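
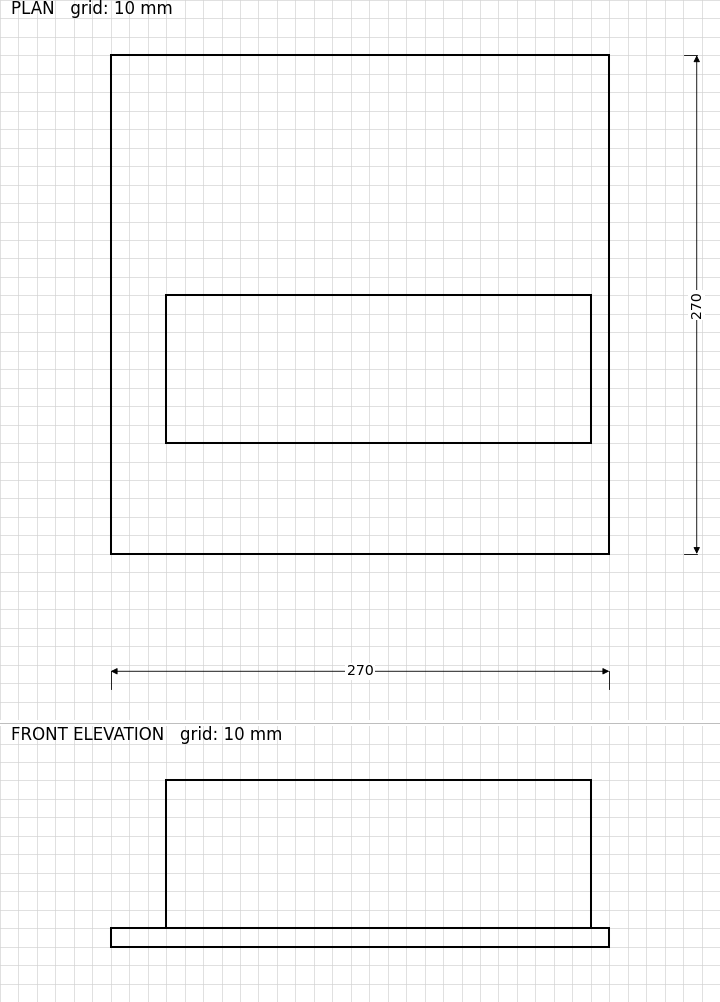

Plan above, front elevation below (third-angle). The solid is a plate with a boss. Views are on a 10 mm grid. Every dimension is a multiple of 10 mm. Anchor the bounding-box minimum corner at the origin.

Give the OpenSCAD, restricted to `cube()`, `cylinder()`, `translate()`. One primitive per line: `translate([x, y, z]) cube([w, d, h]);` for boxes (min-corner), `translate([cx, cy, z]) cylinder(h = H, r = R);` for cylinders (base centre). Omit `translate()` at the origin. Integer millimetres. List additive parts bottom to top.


cube([270, 270, 10]);
translate([30, 60, 10]) cube([230, 80, 80]);


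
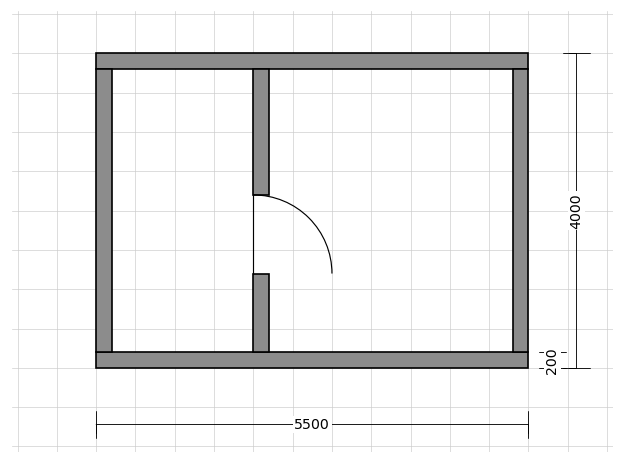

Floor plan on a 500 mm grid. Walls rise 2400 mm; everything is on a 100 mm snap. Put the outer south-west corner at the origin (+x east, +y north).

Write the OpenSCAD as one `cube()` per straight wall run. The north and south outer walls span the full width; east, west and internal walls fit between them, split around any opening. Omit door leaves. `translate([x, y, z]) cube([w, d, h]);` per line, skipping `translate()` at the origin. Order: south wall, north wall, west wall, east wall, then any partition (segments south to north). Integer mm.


cube([5500, 200, 2400]);
translate([0, 3800, 0]) cube([5500, 200, 2400]);
translate([0, 200, 0]) cube([200, 3600, 2400]);
translate([5300, 200, 0]) cube([200, 3600, 2400]);
translate([2000, 200, 0]) cube([200, 1000, 2400]);
translate([2000, 2200, 0]) cube([200, 1600, 2400]);


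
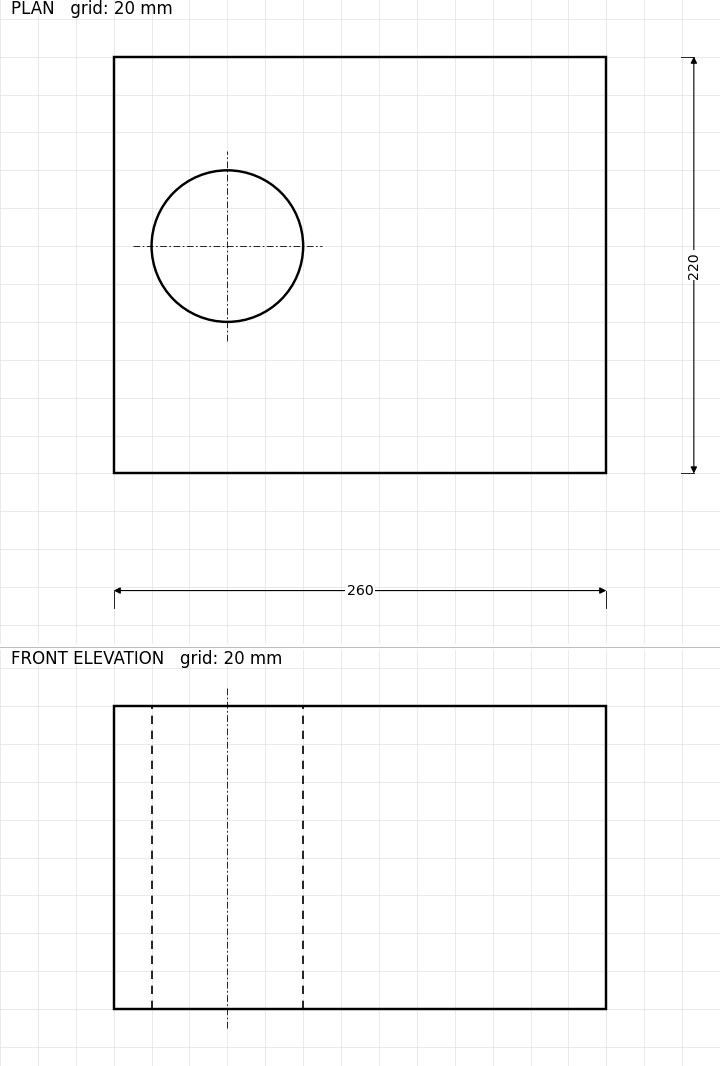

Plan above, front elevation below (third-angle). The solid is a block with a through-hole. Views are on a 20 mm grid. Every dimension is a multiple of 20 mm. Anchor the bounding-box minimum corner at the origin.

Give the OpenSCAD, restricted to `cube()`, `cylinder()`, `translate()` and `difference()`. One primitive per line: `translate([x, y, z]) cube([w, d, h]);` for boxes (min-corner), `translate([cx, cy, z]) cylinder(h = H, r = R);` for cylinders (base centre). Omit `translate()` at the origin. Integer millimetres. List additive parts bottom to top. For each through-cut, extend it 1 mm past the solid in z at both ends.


difference() {
  cube([260, 220, 160]);
  translate([60, 120, -1]) cylinder(h = 162, r = 40);
}


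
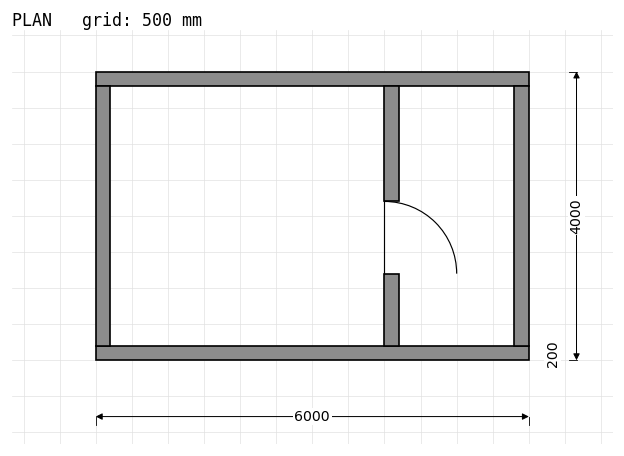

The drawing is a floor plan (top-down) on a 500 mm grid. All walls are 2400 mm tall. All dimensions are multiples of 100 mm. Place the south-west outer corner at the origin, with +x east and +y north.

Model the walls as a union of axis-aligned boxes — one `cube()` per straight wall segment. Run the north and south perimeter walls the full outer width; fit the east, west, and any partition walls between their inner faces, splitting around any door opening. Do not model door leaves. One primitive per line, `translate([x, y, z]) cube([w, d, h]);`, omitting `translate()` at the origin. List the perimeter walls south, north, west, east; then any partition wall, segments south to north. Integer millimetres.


cube([6000, 200, 2400]);
translate([0, 3800, 0]) cube([6000, 200, 2400]);
translate([0, 200, 0]) cube([200, 3600, 2400]);
translate([5800, 200, 0]) cube([200, 3600, 2400]);
translate([4000, 200, 0]) cube([200, 1000, 2400]);
translate([4000, 2200, 0]) cube([200, 1600, 2400]);


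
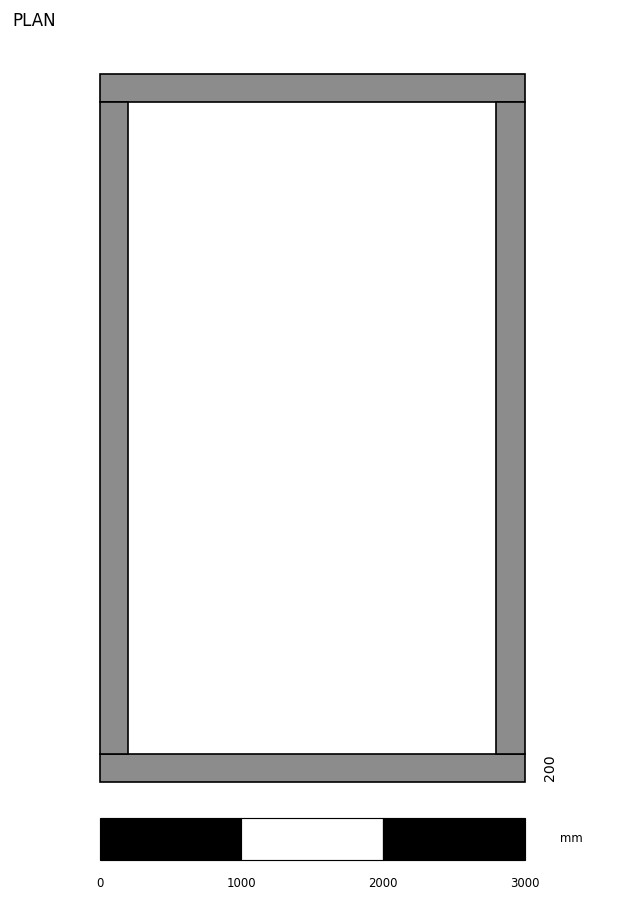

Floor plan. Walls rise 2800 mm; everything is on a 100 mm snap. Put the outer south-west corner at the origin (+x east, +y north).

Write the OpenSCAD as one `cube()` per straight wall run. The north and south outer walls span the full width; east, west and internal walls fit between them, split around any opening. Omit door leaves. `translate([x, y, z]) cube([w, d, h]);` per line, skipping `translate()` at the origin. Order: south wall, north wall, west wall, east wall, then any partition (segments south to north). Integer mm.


cube([3000, 200, 2800]);
translate([0, 4800, 0]) cube([3000, 200, 2800]);
translate([0, 200, 0]) cube([200, 4600, 2800]);
translate([2800, 200, 0]) cube([200, 4600, 2800]);


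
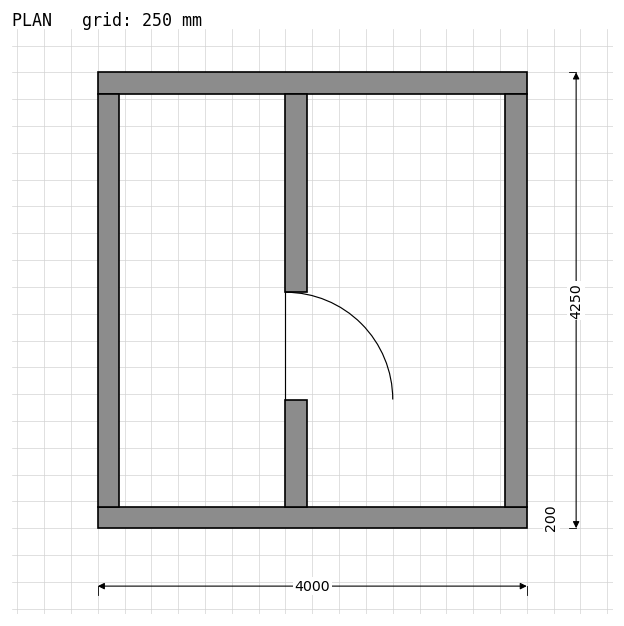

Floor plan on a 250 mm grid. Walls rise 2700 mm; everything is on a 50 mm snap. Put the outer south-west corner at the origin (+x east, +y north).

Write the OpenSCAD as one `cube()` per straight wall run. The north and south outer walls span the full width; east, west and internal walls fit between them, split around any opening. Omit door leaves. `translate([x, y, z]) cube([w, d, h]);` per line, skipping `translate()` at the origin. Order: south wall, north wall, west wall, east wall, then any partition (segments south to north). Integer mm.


cube([4000, 200, 2700]);
translate([0, 4050, 0]) cube([4000, 200, 2700]);
translate([0, 200, 0]) cube([200, 3850, 2700]);
translate([3800, 200, 0]) cube([200, 3850, 2700]);
translate([1750, 200, 0]) cube([200, 1000, 2700]);
translate([1750, 2200, 0]) cube([200, 1850, 2700]);


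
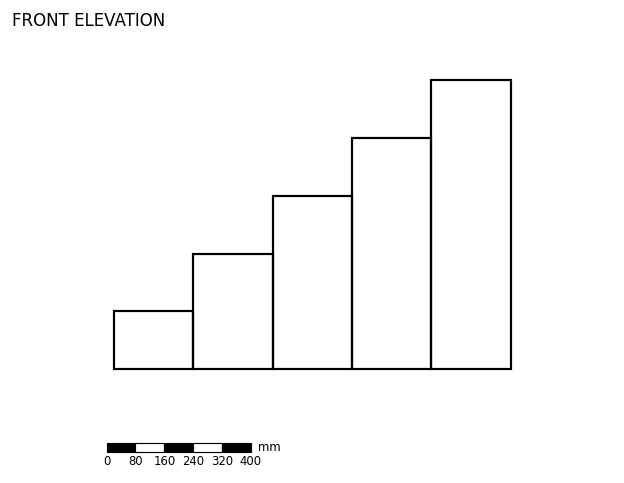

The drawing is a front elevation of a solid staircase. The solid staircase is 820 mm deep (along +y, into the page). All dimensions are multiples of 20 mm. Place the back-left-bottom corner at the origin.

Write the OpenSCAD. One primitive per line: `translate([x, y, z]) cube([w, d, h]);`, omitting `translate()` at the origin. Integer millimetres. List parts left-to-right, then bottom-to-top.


cube([220, 820, 160]);
translate([220, 0, 0]) cube([220, 820, 320]);
translate([440, 0, 0]) cube([220, 820, 480]);
translate([660, 0, 0]) cube([220, 820, 640]);
translate([880, 0, 0]) cube([220, 820, 800]);


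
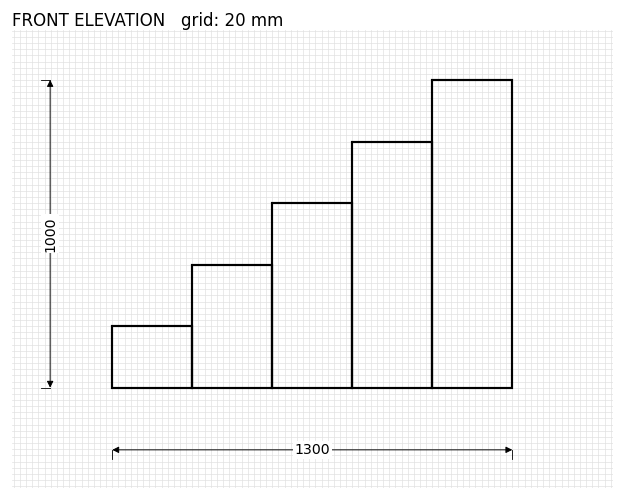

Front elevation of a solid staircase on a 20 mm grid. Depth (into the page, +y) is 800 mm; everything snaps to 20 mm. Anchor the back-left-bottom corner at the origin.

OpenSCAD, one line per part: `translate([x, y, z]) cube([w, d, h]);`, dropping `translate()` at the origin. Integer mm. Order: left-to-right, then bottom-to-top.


cube([260, 800, 200]);
translate([260, 0, 0]) cube([260, 800, 400]);
translate([520, 0, 0]) cube([260, 800, 600]);
translate([780, 0, 0]) cube([260, 800, 800]);
translate([1040, 0, 0]) cube([260, 800, 1000]);


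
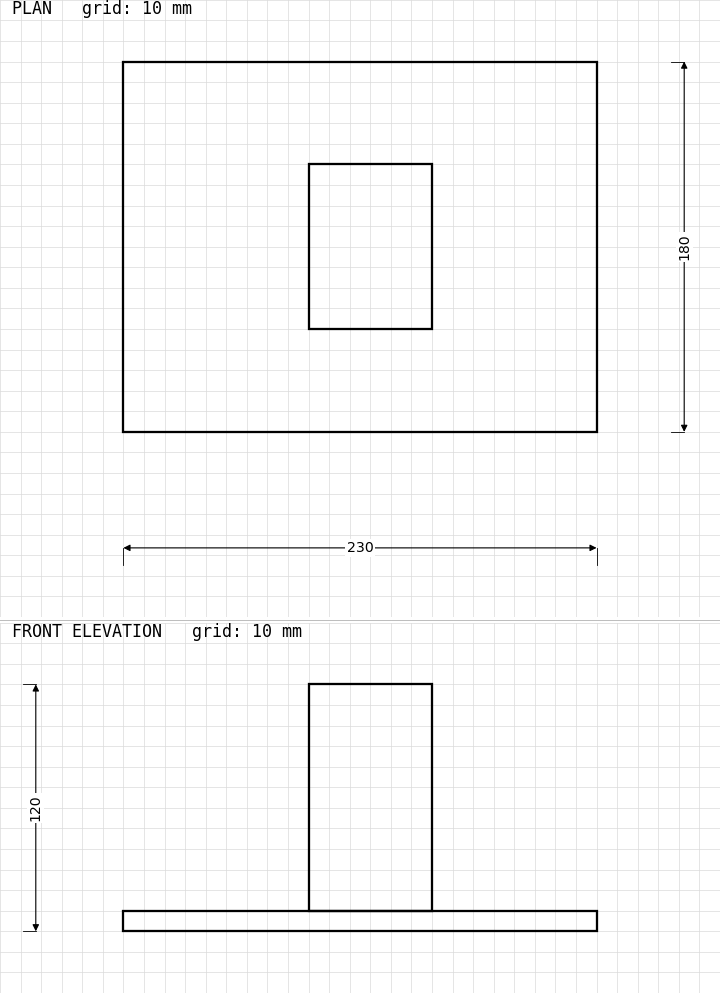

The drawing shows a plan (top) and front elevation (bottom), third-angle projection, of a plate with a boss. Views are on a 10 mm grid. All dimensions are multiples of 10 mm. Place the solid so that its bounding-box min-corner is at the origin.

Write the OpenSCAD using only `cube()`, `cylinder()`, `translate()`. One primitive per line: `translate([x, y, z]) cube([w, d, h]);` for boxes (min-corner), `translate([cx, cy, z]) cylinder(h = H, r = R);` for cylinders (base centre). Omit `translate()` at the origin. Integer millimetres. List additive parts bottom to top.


cube([230, 180, 10]);
translate([90, 50, 10]) cube([60, 80, 110]);


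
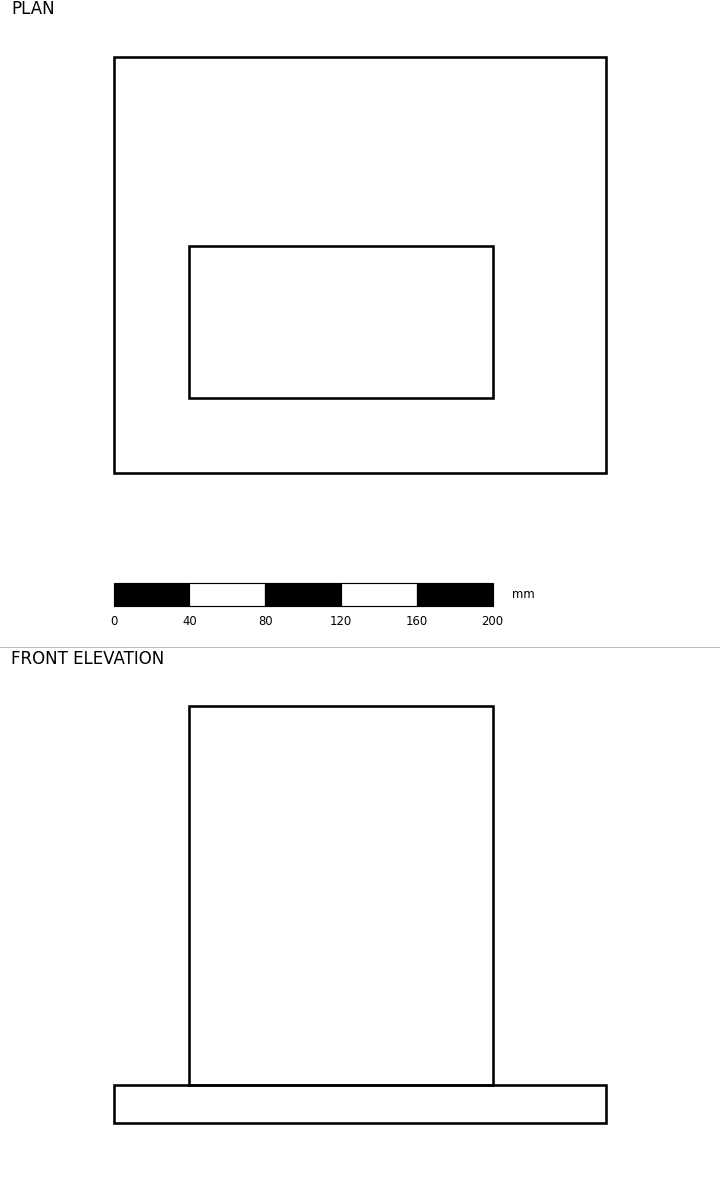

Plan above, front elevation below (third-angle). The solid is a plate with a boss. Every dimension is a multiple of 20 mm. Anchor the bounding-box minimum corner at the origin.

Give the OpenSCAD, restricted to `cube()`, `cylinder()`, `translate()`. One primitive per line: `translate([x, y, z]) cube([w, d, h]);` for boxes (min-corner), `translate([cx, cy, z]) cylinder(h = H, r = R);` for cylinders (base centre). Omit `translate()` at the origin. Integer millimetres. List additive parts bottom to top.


cube([260, 220, 20]);
translate([40, 40, 20]) cube([160, 80, 200]);


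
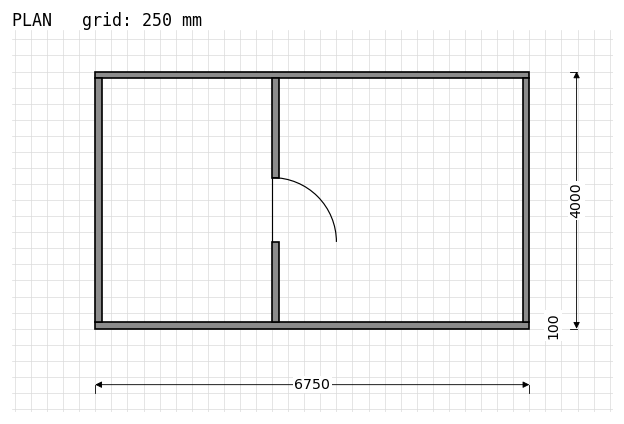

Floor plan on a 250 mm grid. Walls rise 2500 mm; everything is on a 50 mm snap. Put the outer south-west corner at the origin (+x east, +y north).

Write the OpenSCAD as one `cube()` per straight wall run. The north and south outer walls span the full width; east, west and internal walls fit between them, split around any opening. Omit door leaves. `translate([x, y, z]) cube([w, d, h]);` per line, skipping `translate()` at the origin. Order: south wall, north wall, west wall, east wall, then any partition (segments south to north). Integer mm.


cube([6750, 100, 2500]);
translate([0, 3900, 0]) cube([6750, 100, 2500]);
translate([0, 100, 0]) cube([100, 3800, 2500]);
translate([6650, 100, 0]) cube([100, 3800, 2500]);
translate([2750, 100, 0]) cube([100, 1250, 2500]);
translate([2750, 2350, 0]) cube([100, 1550, 2500]);


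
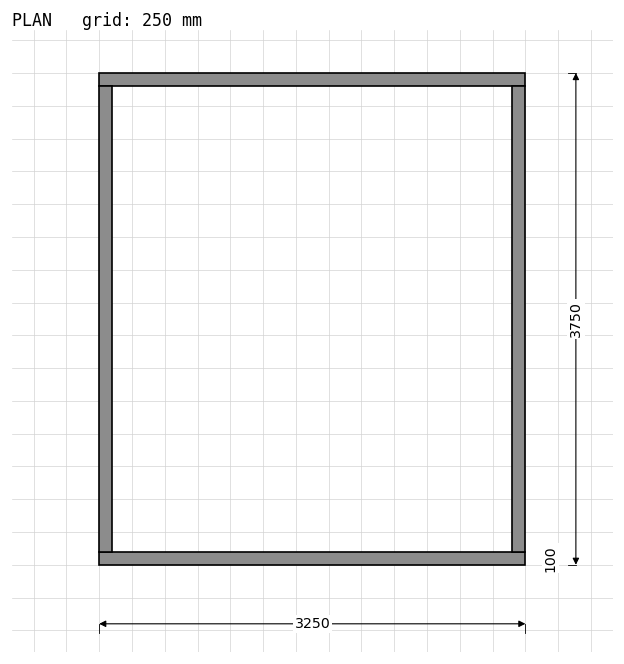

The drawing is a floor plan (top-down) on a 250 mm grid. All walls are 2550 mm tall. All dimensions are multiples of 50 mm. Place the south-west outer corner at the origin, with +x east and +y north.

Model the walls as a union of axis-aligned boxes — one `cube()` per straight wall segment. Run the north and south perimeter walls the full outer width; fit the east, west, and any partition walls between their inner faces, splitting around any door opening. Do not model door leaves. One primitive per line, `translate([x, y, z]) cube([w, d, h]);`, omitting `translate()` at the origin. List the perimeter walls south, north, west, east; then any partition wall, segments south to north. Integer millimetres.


cube([3250, 100, 2550]);
translate([0, 3650, 0]) cube([3250, 100, 2550]);
translate([0, 100, 0]) cube([100, 3550, 2550]);
translate([3150, 100, 0]) cube([100, 3550, 2550]);


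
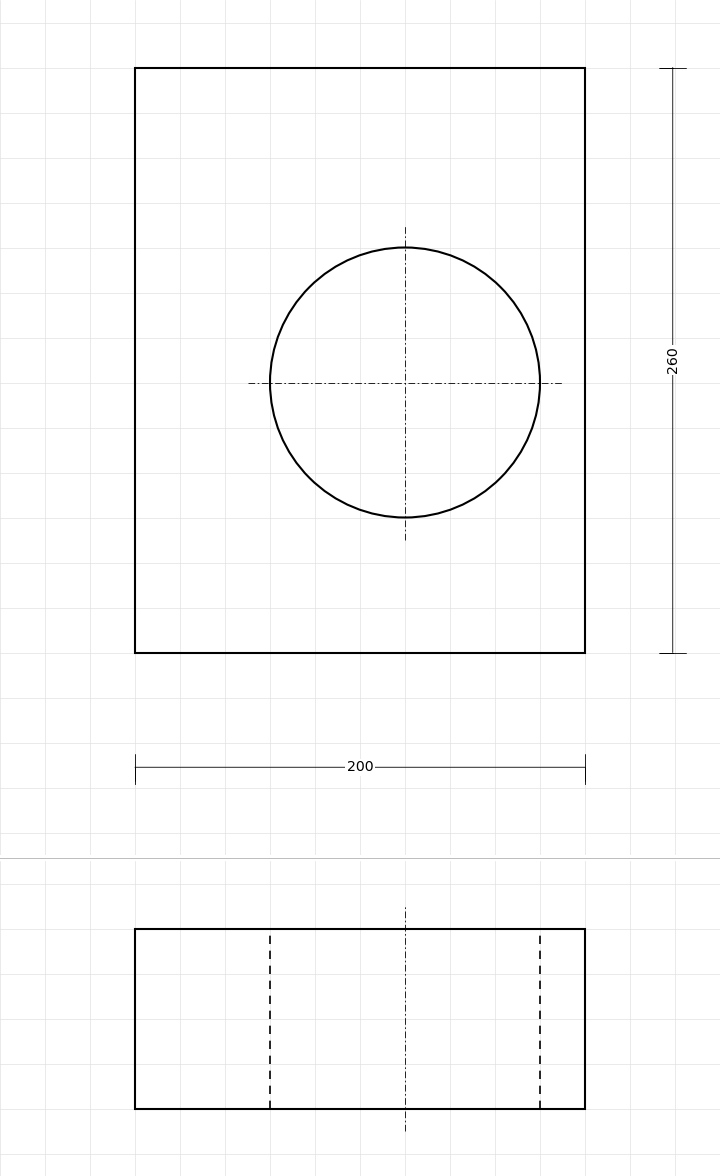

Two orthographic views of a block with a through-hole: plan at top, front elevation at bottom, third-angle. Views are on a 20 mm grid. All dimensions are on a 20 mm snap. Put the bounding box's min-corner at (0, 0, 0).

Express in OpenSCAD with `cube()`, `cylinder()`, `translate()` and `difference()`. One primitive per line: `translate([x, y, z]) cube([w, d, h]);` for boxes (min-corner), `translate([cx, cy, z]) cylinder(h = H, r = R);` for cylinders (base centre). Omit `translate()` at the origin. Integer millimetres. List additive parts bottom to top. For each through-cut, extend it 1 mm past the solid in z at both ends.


difference() {
  cube([200, 260, 80]);
  translate([120, 120, -1]) cylinder(h = 82, r = 60);
}


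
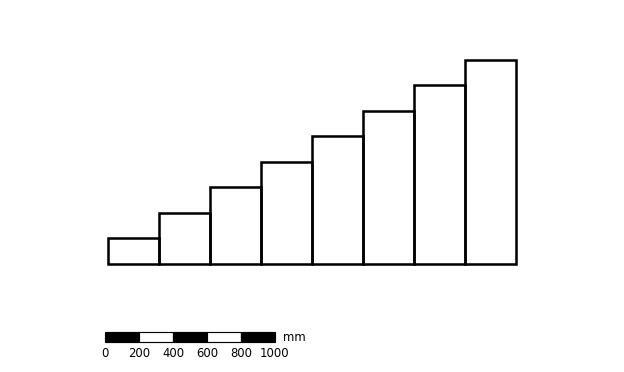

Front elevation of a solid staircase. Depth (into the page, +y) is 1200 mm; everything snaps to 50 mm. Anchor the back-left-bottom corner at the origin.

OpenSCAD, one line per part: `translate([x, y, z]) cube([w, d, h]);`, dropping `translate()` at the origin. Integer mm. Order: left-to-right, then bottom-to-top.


cube([300, 1200, 150]);
translate([300, 0, 0]) cube([300, 1200, 300]);
translate([600, 0, 0]) cube([300, 1200, 450]);
translate([900, 0, 0]) cube([300, 1200, 600]);
translate([1200, 0, 0]) cube([300, 1200, 750]);
translate([1500, 0, 0]) cube([300, 1200, 900]);
translate([1800, 0, 0]) cube([300, 1200, 1050]);
translate([2100, 0, 0]) cube([300, 1200, 1200]);


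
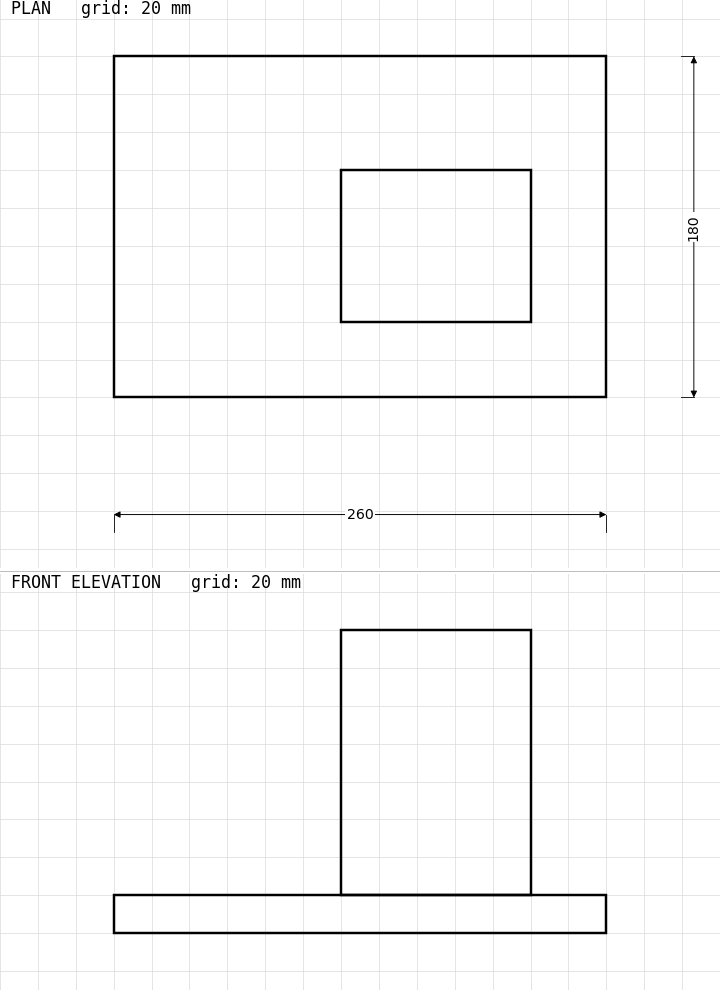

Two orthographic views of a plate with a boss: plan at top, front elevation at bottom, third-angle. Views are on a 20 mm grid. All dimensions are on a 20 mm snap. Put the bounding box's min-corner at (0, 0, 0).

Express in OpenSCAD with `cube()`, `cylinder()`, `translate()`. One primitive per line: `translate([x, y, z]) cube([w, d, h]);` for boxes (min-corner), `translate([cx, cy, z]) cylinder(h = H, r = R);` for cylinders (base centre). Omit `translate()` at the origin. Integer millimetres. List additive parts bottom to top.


cube([260, 180, 20]);
translate([120, 40, 20]) cube([100, 80, 140]);


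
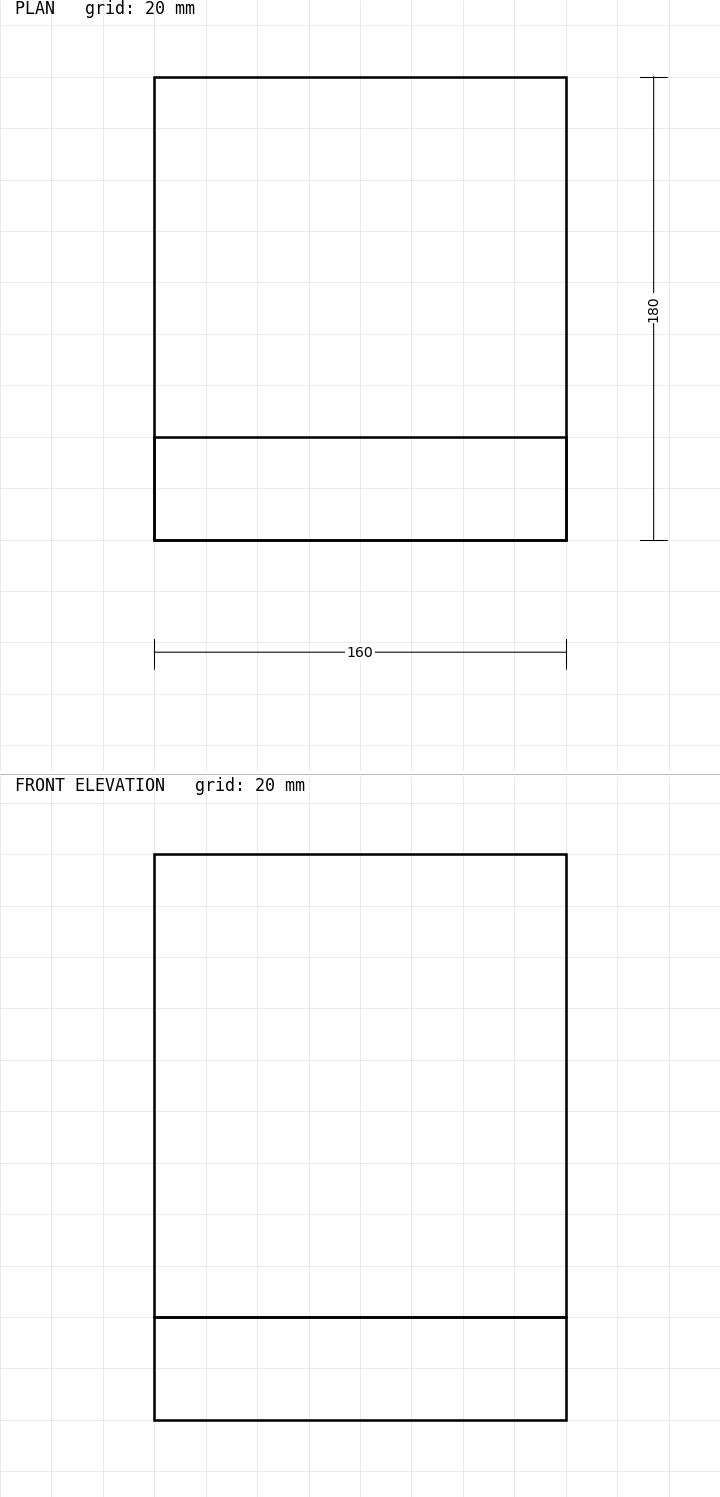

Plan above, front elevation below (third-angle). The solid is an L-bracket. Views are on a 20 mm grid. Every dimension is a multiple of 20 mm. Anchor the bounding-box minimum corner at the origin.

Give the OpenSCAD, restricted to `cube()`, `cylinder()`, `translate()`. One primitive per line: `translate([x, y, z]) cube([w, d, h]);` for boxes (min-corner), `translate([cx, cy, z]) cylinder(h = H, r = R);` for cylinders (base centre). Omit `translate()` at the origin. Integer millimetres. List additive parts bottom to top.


cube([160, 180, 40]);
translate([0, 0, 40]) cube([160, 40, 180]);


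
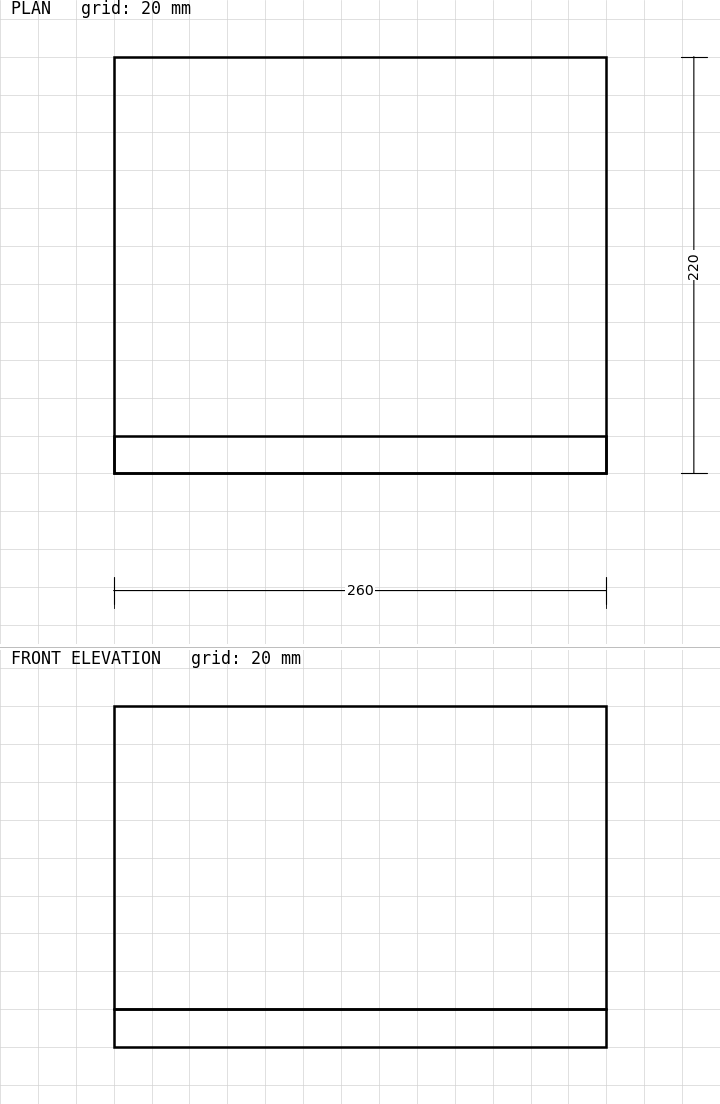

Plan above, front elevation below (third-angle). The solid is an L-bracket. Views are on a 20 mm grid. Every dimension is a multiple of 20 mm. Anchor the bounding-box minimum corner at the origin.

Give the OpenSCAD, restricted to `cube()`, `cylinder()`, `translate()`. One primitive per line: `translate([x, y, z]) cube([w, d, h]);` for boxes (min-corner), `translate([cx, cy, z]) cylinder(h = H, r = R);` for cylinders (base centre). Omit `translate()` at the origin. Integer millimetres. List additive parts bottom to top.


cube([260, 220, 20]);
translate([0, 0, 20]) cube([260, 20, 160]);


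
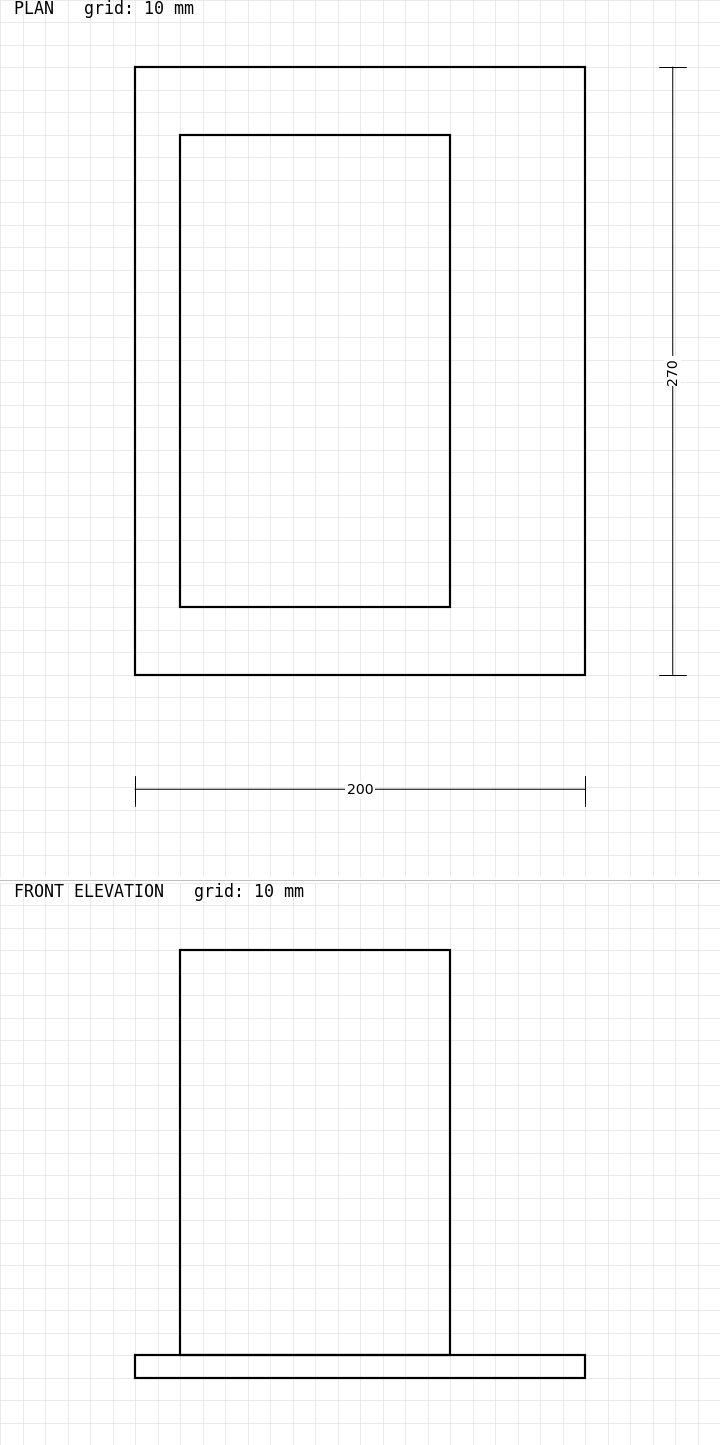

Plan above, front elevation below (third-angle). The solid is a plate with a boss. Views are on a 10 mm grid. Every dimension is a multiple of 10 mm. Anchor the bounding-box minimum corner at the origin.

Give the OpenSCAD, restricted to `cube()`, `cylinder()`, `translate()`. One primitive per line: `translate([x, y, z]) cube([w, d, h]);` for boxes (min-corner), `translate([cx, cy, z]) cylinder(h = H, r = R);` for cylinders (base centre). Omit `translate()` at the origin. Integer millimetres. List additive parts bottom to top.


cube([200, 270, 10]);
translate([20, 30, 10]) cube([120, 210, 180]);


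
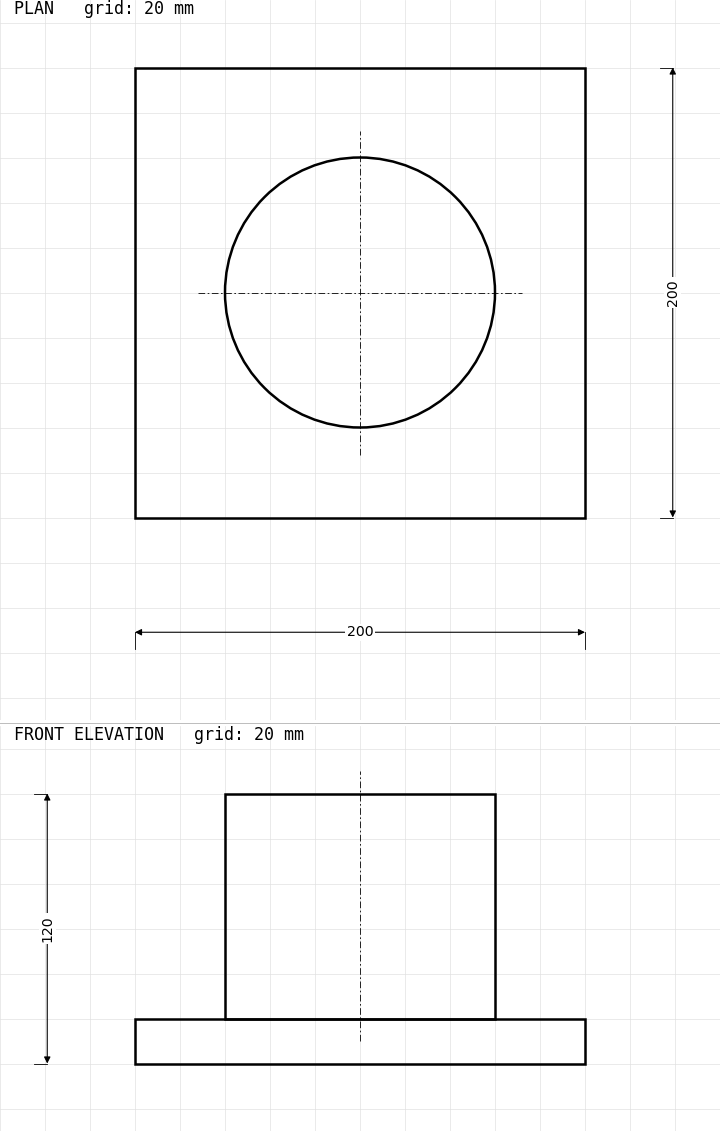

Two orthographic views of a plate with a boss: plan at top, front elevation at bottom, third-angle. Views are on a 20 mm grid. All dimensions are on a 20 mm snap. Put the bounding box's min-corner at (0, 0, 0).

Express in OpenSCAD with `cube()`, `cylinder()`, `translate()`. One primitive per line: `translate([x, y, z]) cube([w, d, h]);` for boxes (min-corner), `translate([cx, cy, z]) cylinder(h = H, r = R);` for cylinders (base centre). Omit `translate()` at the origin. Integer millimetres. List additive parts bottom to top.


cube([200, 200, 20]);
translate([100, 100, 20]) cylinder(h = 100, r = 60);


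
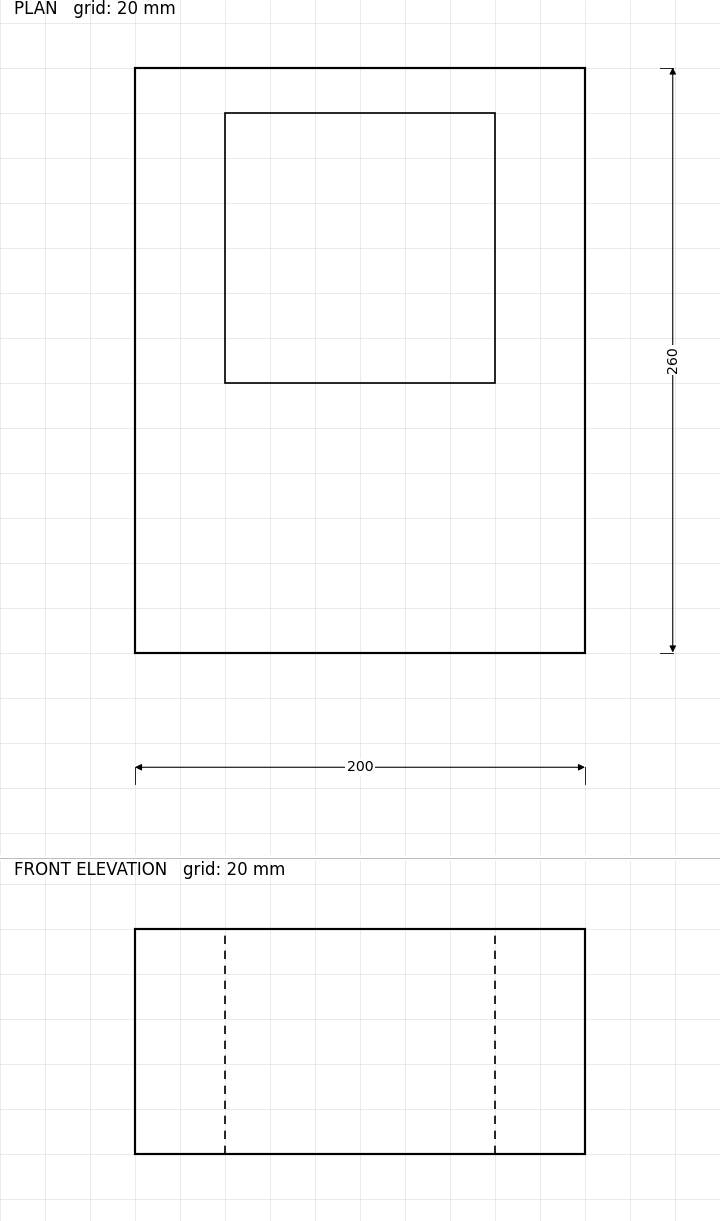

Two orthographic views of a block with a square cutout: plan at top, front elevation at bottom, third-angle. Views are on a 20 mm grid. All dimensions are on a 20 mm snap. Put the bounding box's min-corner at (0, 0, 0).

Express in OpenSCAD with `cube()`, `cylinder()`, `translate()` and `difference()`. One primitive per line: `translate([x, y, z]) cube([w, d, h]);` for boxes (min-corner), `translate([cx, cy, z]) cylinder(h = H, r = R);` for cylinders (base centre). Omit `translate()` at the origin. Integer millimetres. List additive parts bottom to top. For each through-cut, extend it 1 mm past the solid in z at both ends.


difference() {
  cube([200, 260, 100]);
  translate([40, 120, -1]) cube([120, 120, 102]);
}


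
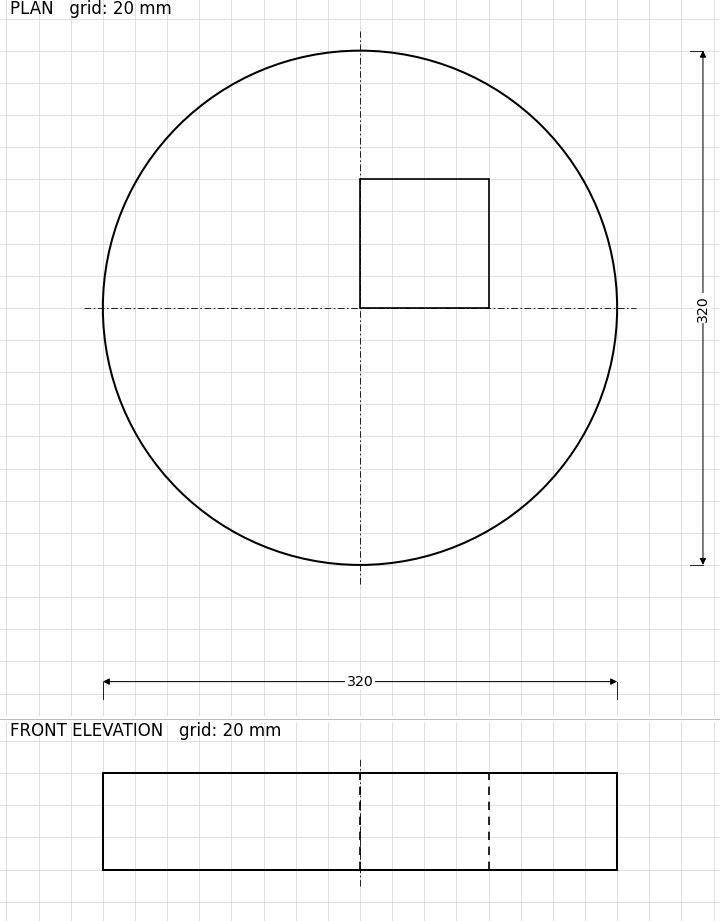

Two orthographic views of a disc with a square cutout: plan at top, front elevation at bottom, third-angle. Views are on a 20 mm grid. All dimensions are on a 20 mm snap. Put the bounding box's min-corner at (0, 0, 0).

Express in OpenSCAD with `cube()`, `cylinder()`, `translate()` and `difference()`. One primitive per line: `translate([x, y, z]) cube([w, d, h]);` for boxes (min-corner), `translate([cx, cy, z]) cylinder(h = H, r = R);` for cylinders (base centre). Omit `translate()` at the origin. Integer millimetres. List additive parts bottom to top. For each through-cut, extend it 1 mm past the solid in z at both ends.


difference() {
  translate([160, 160, 0]) cylinder(h = 60, r = 160);
  translate([160, 160, -1]) cube([80, 80, 62]);
}


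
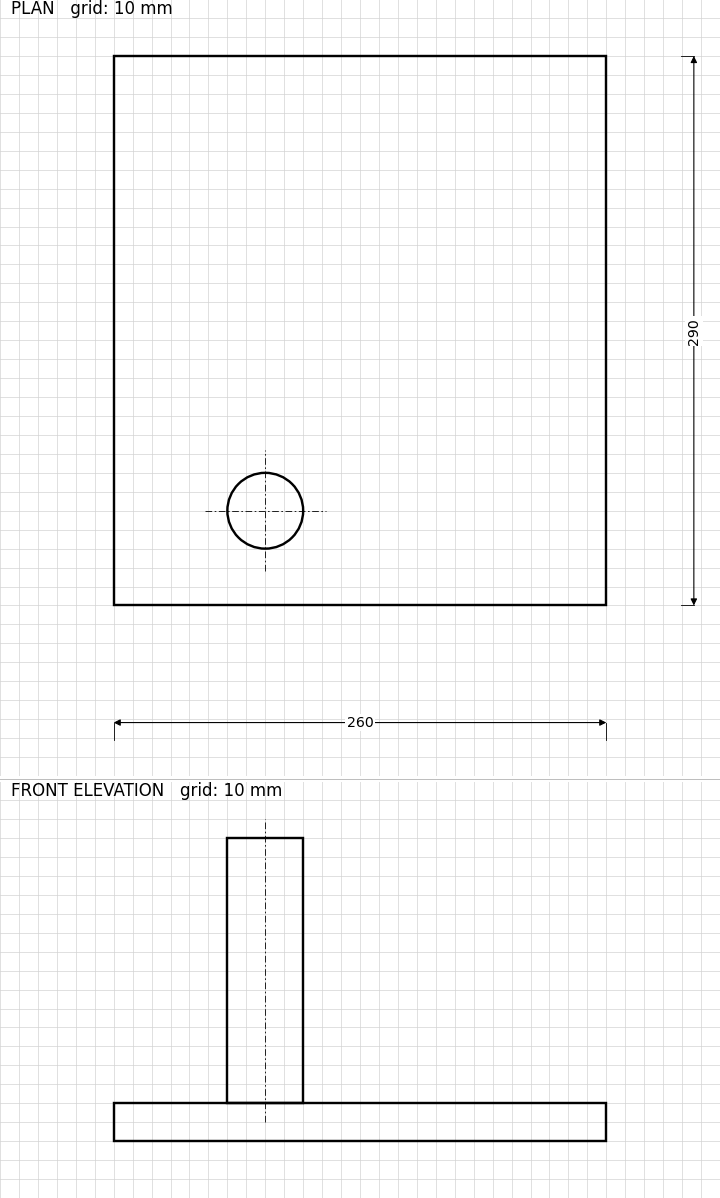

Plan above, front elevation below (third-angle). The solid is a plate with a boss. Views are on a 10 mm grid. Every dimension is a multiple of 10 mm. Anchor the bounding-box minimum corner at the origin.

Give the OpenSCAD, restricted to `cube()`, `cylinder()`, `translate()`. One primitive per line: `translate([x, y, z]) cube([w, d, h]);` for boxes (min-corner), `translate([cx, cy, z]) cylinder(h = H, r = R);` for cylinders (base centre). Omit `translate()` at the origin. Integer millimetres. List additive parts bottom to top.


cube([260, 290, 20]);
translate([80, 50, 20]) cylinder(h = 140, r = 20);


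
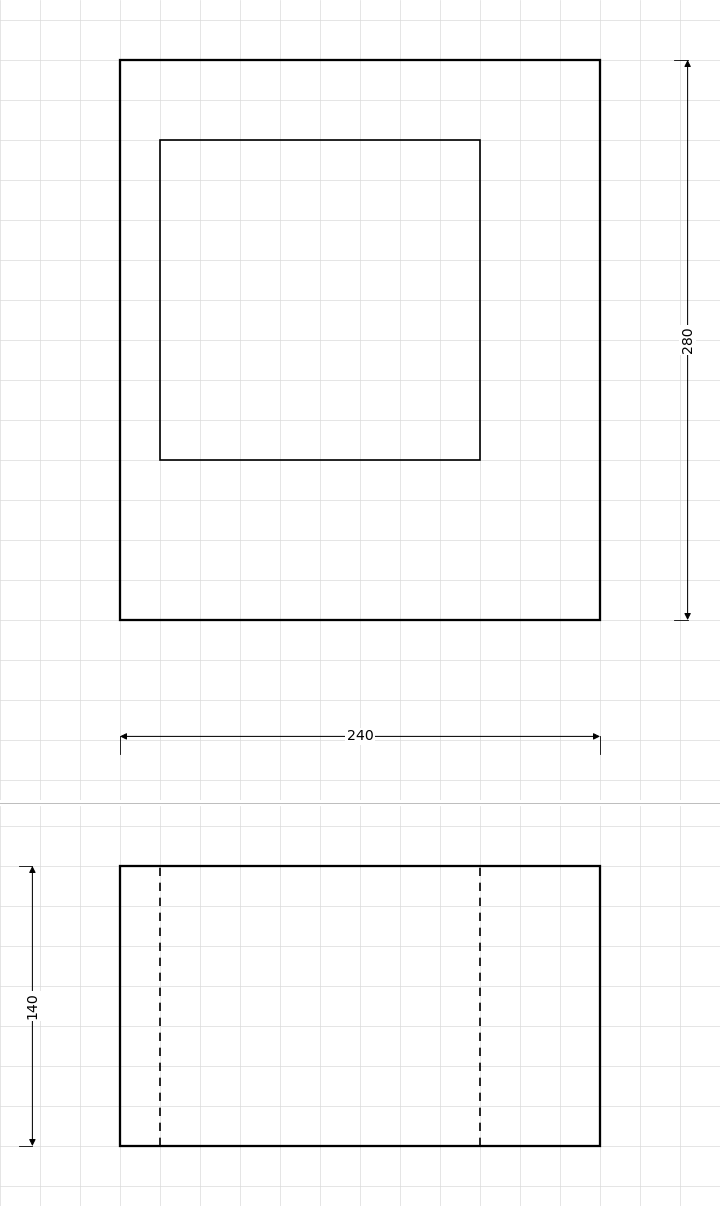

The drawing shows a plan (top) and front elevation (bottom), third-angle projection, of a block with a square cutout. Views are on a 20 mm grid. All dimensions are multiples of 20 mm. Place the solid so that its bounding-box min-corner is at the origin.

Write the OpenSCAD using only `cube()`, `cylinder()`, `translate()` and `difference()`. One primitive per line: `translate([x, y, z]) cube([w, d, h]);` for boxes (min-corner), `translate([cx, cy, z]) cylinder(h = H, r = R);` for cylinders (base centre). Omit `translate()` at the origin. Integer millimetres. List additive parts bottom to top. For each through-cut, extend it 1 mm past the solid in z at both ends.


difference() {
  cube([240, 280, 140]);
  translate([20, 80, -1]) cube([160, 160, 142]);
}


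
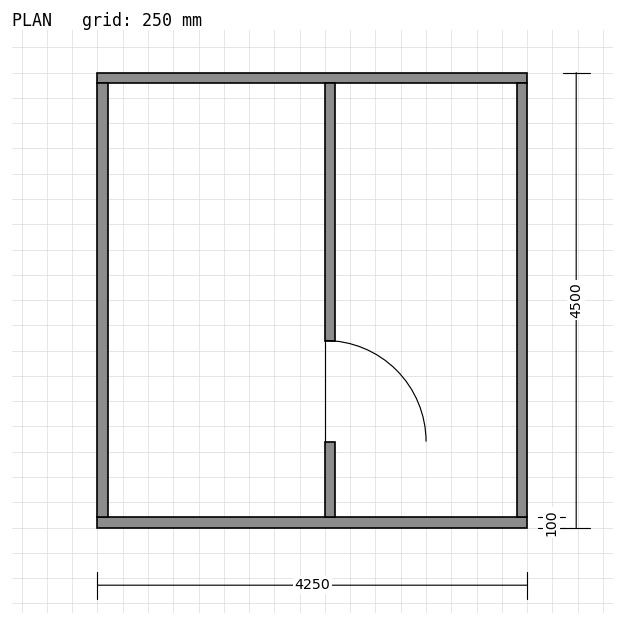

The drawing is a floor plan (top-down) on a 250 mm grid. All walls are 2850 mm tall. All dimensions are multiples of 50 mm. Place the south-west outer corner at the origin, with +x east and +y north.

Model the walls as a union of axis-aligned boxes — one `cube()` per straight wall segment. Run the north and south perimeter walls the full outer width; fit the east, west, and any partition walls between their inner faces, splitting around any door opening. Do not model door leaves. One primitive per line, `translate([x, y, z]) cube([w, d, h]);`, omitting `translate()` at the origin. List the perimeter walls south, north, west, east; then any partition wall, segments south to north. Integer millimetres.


cube([4250, 100, 2850]);
translate([0, 4400, 0]) cube([4250, 100, 2850]);
translate([0, 100, 0]) cube([100, 4300, 2850]);
translate([4150, 100, 0]) cube([100, 4300, 2850]);
translate([2250, 100, 0]) cube([100, 750, 2850]);
translate([2250, 1850, 0]) cube([100, 2550, 2850]);


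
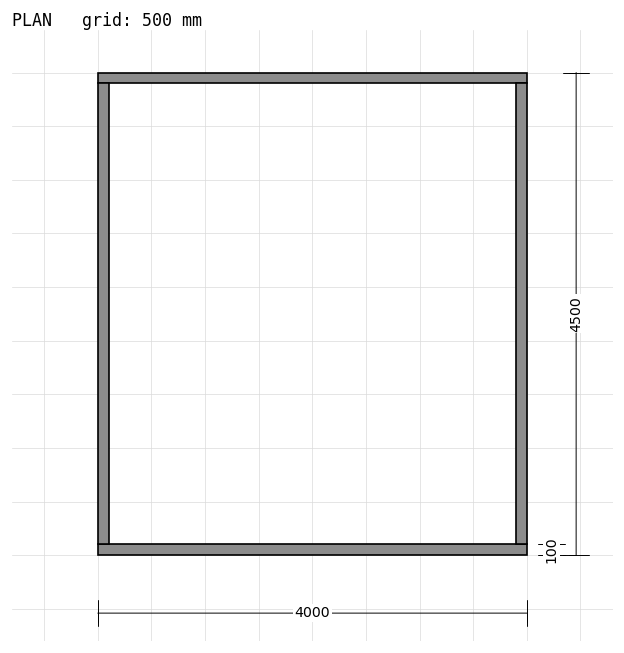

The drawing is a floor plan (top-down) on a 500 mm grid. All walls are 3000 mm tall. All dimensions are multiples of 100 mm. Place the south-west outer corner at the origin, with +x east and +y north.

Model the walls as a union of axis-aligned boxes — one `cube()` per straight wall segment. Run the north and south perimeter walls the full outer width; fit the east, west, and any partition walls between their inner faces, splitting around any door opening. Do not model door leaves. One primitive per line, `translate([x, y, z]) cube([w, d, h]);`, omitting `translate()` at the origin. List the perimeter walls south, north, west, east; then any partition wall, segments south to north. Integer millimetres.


cube([4000, 100, 3000]);
translate([0, 4400, 0]) cube([4000, 100, 3000]);
translate([0, 100, 0]) cube([100, 4300, 3000]);
translate([3900, 100, 0]) cube([100, 4300, 3000]);


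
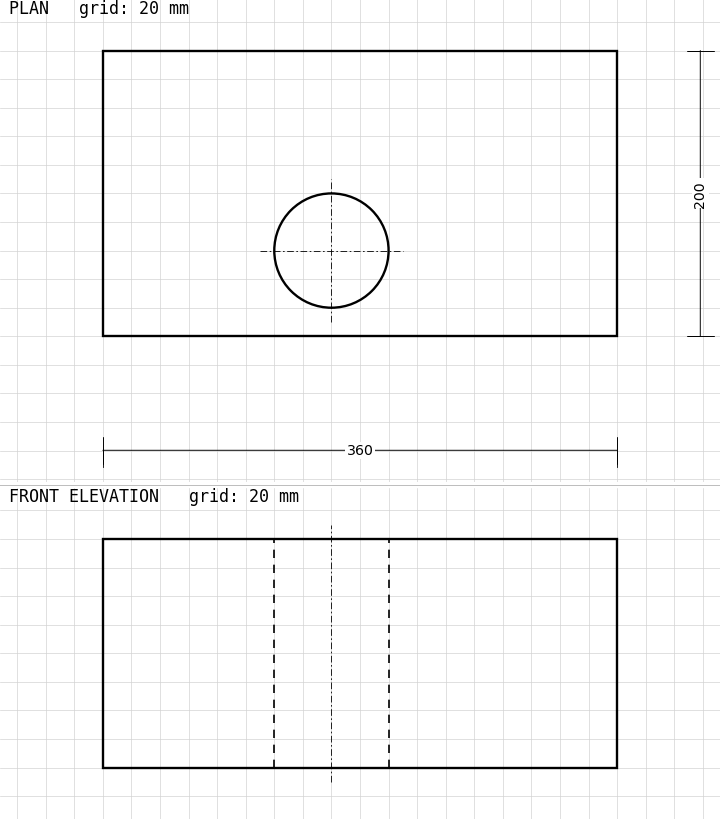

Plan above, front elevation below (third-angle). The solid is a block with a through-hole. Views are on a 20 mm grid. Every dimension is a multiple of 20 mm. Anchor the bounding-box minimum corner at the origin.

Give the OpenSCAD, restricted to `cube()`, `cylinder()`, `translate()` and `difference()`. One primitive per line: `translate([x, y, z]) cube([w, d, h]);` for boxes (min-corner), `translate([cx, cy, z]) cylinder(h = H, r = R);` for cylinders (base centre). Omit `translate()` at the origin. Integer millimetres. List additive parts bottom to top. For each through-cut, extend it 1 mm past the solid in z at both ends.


difference() {
  cube([360, 200, 160]);
  translate([160, 60, -1]) cylinder(h = 162, r = 40);
}


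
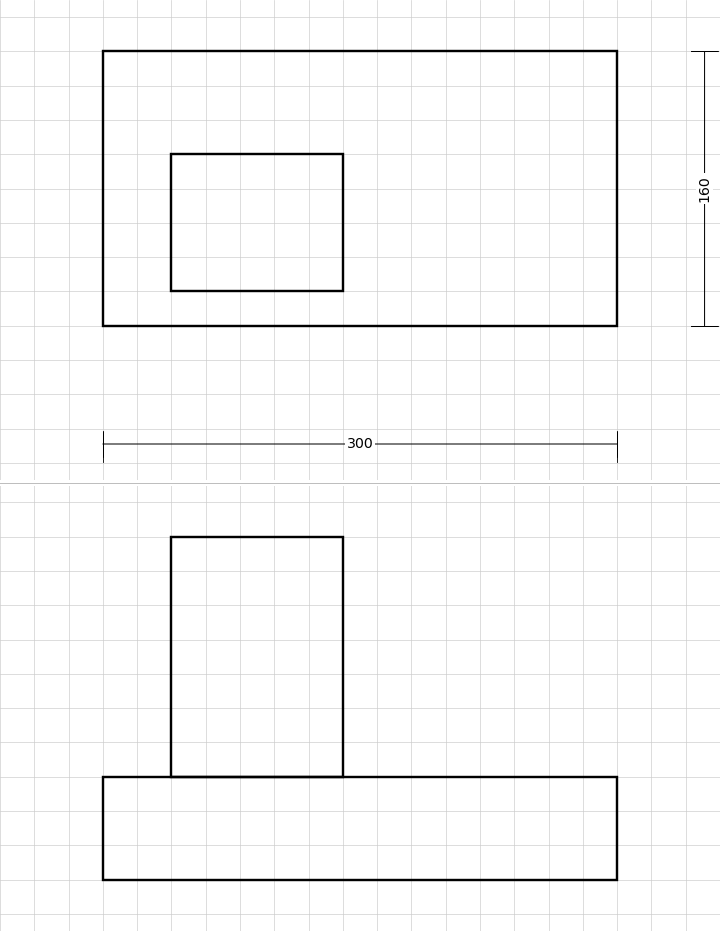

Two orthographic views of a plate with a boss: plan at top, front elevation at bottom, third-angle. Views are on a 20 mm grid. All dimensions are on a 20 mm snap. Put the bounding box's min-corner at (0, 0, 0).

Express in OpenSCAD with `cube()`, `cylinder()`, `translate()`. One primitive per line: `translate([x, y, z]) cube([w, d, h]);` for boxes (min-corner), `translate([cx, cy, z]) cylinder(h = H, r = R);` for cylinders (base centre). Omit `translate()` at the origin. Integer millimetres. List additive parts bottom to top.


cube([300, 160, 60]);
translate([40, 20, 60]) cube([100, 80, 140]);


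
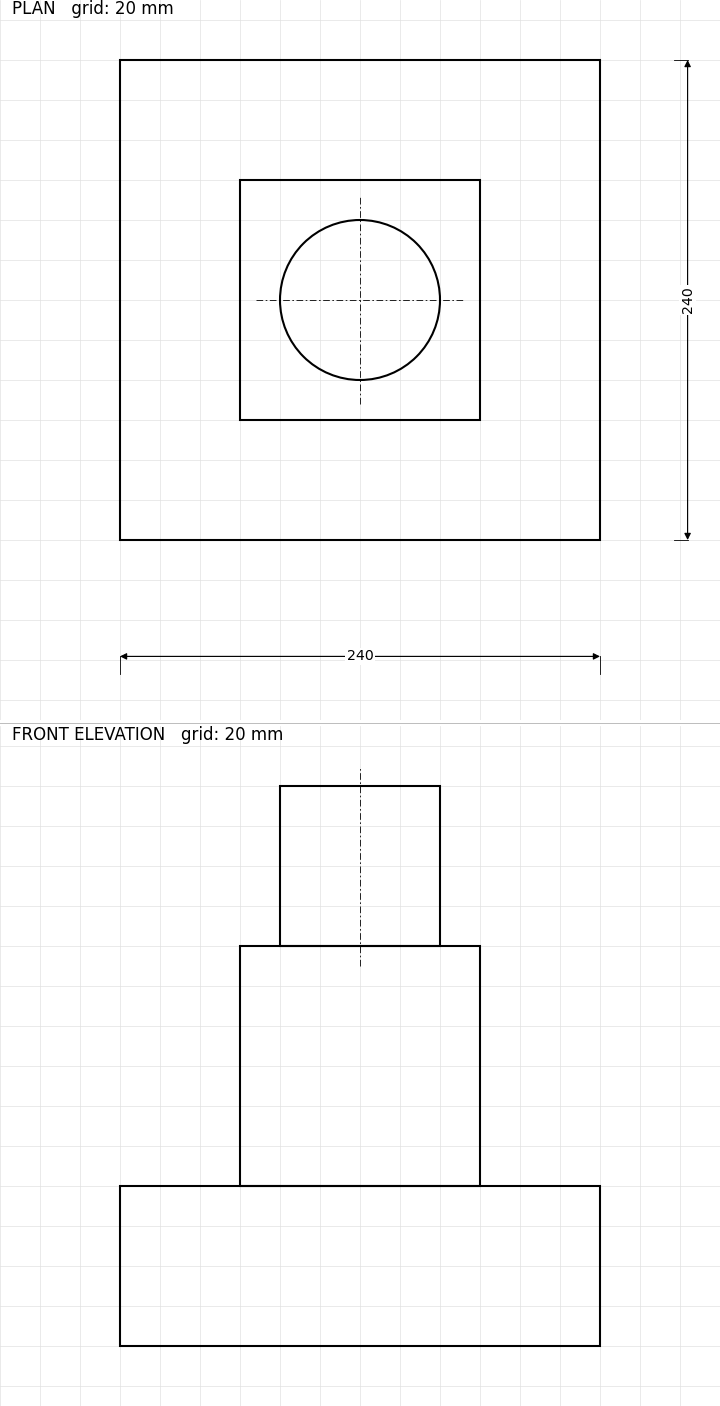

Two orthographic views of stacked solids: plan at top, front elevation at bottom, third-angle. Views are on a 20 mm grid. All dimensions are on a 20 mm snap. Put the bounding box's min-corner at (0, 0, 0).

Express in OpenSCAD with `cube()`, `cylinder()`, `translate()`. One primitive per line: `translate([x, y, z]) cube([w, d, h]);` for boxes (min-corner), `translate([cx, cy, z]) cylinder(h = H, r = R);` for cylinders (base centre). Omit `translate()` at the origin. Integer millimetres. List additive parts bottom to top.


cube([240, 240, 80]);
translate([60, 60, 80]) cube([120, 120, 120]);
translate([120, 120, 200]) cylinder(h = 80, r = 40);


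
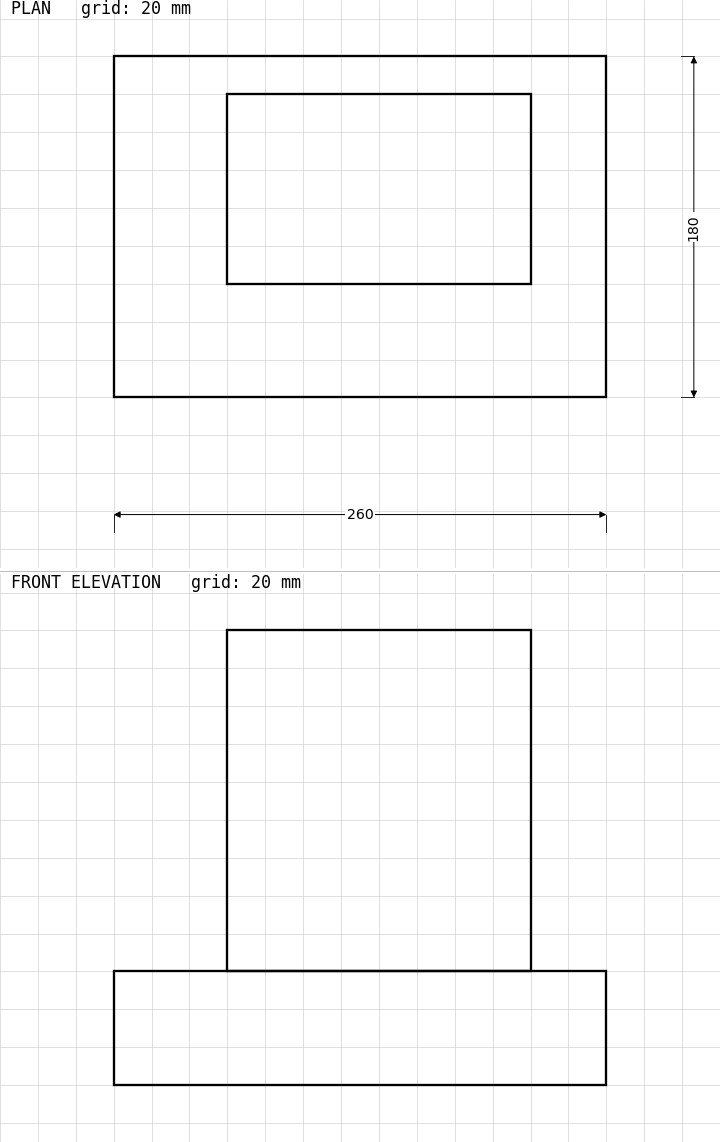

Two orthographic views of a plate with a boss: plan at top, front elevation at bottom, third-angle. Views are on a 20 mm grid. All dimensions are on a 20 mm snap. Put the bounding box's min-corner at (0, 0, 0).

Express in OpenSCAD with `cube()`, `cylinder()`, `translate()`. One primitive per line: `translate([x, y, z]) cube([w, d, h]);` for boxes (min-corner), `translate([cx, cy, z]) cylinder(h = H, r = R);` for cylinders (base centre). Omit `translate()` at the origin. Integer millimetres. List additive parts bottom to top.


cube([260, 180, 60]);
translate([60, 60, 60]) cube([160, 100, 180]);


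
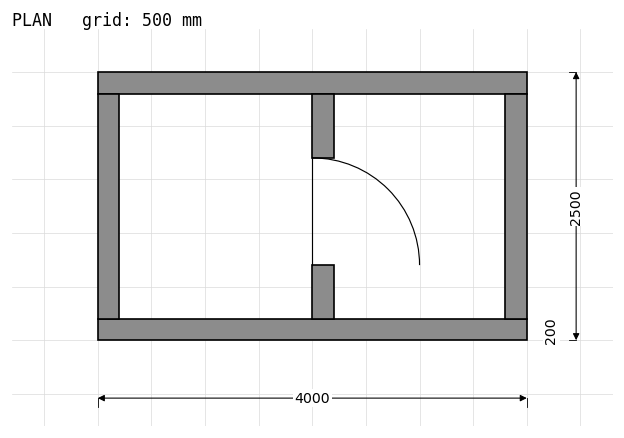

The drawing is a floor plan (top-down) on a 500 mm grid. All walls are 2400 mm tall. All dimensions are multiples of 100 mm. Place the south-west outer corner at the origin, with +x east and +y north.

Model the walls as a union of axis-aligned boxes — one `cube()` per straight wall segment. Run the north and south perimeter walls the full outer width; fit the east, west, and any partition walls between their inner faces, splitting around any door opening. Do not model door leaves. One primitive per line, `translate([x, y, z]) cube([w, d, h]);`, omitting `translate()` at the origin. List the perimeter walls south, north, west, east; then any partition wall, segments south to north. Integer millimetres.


cube([4000, 200, 2400]);
translate([0, 2300, 0]) cube([4000, 200, 2400]);
translate([0, 200, 0]) cube([200, 2100, 2400]);
translate([3800, 200, 0]) cube([200, 2100, 2400]);
translate([2000, 200, 0]) cube([200, 500, 2400]);
translate([2000, 1700, 0]) cube([200, 600, 2400]);


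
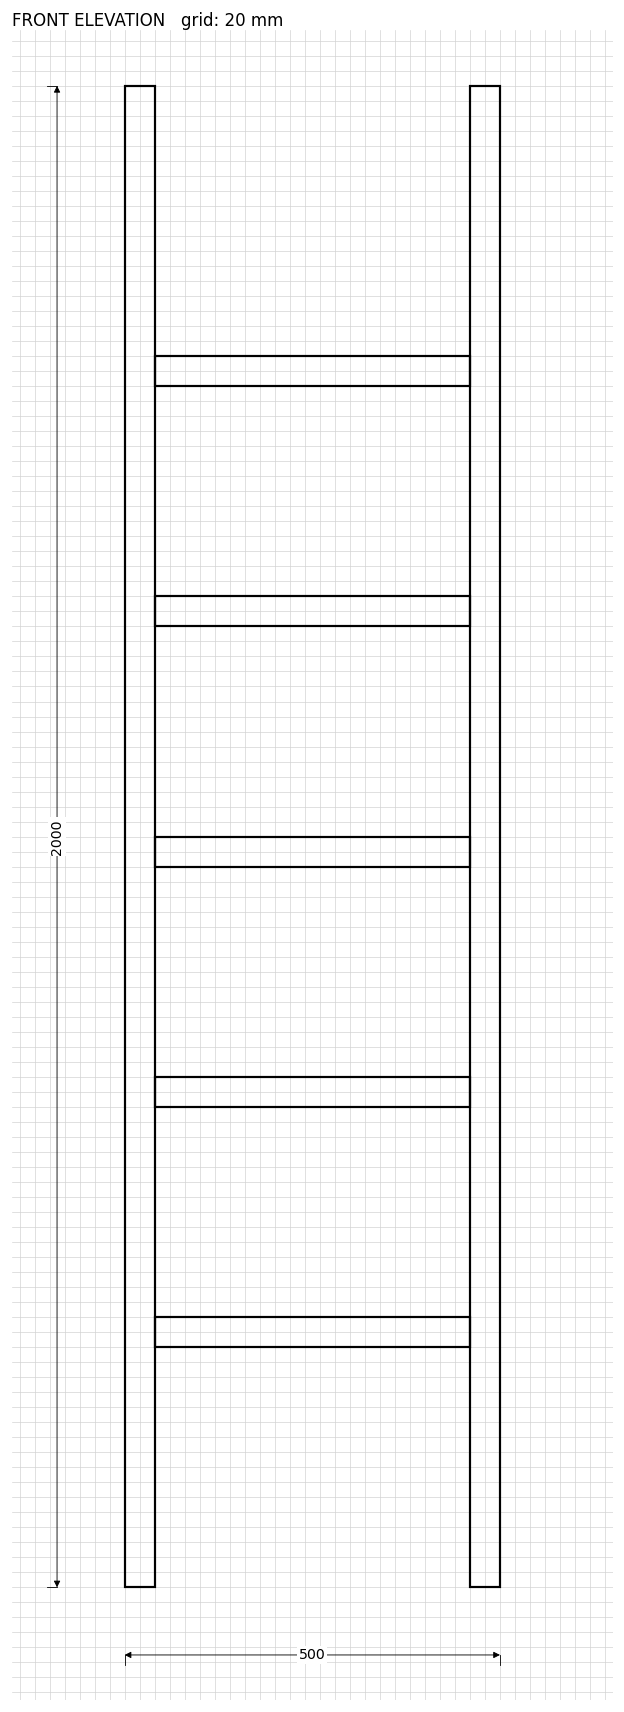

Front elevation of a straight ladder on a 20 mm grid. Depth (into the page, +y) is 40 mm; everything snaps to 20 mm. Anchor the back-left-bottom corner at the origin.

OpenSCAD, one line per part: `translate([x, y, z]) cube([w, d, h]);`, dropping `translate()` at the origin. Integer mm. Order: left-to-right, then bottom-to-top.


cube([40, 40, 2000]);
translate([40, 0, 320]) cube([420, 40, 40]);
translate([40, 0, 640]) cube([420, 40, 40]);
translate([40, 0, 960]) cube([420, 40, 40]);
translate([40, 0, 1280]) cube([420, 40, 40]);
translate([40, 0, 1600]) cube([420, 40, 40]);
translate([460, 0, 0]) cube([40, 40, 2000]);


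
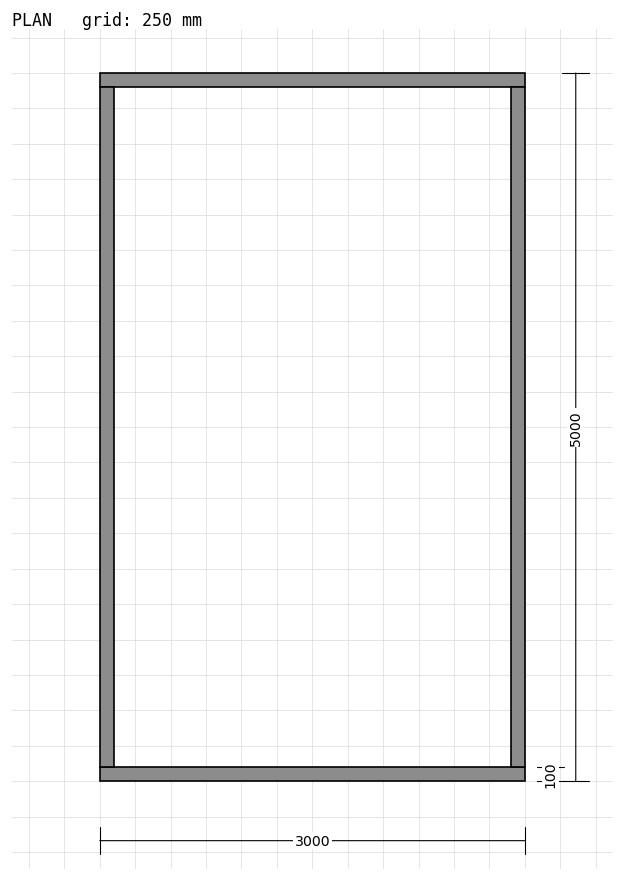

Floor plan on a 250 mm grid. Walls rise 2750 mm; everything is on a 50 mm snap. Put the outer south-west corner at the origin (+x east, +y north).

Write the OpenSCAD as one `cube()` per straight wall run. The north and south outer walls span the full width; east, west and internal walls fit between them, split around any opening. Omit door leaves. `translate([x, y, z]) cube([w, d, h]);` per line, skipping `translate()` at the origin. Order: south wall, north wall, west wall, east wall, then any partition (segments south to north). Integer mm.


cube([3000, 100, 2750]);
translate([0, 4900, 0]) cube([3000, 100, 2750]);
translate([0, 100, 0]) cube([100, 4800, 2750]);
translate([2900, 100, 0]) cube([100, 4800, 2750]);


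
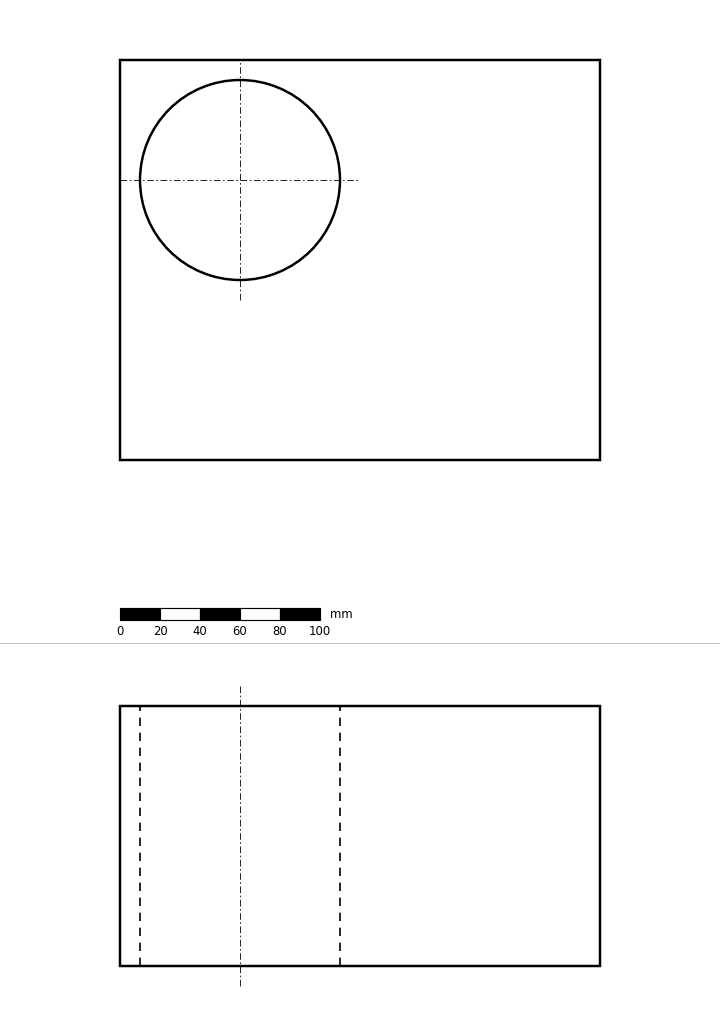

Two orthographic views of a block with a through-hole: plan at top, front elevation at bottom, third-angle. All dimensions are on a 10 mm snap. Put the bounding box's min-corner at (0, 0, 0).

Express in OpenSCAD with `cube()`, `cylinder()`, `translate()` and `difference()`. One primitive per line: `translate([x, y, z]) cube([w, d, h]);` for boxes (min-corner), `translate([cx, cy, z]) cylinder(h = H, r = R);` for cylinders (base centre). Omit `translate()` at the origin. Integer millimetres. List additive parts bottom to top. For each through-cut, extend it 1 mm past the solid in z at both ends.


difference() {
  cube([240, 200, 130]);
  translate([60, 140, -1]) cylinder(h = 132, r = 50);
}


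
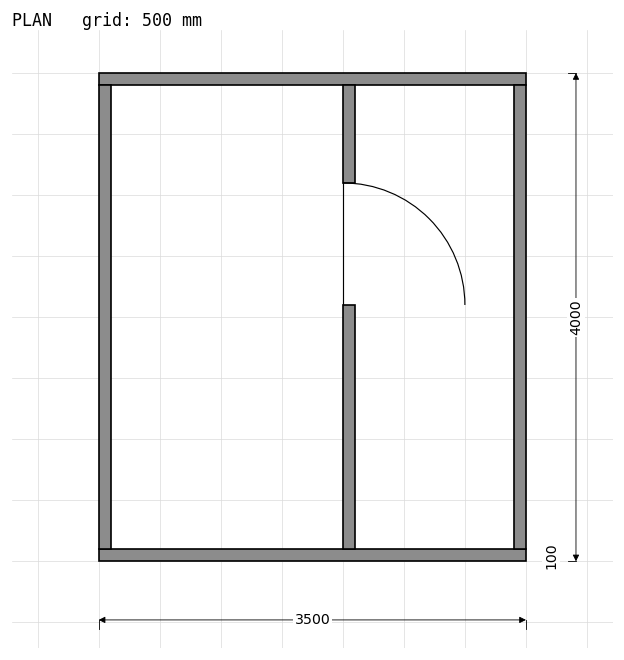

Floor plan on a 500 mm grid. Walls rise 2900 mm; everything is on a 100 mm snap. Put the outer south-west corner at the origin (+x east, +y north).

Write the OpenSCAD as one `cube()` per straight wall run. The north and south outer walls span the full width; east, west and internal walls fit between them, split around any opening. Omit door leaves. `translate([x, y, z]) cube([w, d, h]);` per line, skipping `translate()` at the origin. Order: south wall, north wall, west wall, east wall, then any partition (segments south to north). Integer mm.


cube([3500, 100, 2900]);
translate([0, 3900, 0]) cube([3500, 100, 2900]);
translate([0, 100, 0]) cube([100, 3800, 2900]);
translate([3400, 100, 0]) cube([100, 3800, 2900]);
translate([2000, 100, 0]) cube([100, 2000, 2900]);
translate([2000, 3100, 0]) cube([100, 800, 2900]);


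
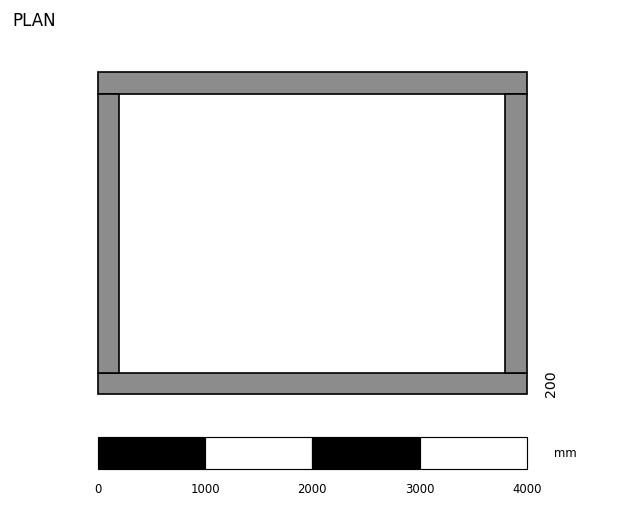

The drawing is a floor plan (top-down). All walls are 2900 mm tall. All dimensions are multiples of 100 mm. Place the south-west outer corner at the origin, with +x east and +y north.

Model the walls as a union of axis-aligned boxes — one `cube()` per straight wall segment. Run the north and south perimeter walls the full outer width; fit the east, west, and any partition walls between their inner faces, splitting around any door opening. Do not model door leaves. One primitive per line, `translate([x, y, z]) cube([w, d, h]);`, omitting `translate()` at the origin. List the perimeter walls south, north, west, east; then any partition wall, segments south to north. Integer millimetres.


cube([4000, 200, 2900]);
translate([0, 2800, 0]) cube([4000, 200, 2900]);
translate([0, 200, 0]) cube([200, 2600, 2900]);
translate([3800, 200, 0]) cube([200, 2600, 2900]);
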